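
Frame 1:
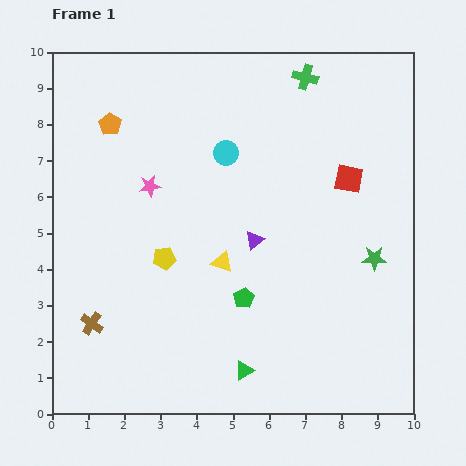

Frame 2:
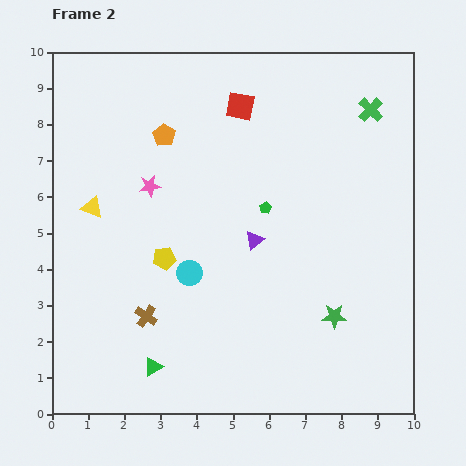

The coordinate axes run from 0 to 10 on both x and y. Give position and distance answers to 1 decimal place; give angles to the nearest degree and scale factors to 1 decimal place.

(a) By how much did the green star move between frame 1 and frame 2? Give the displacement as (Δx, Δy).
(-1.1, -1.6)

The green star was at (8.9, 4.3) in frame 1 and (7.8, 2.7) in frame 2.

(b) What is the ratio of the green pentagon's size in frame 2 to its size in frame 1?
0.6×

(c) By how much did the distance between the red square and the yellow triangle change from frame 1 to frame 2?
+0.8

Distance in frame 1: 4.2. Distance in frame 2: 5.0.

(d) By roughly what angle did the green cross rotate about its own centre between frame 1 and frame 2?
30° clockwise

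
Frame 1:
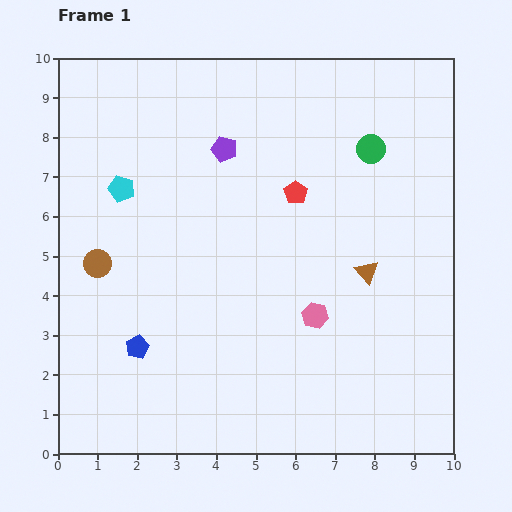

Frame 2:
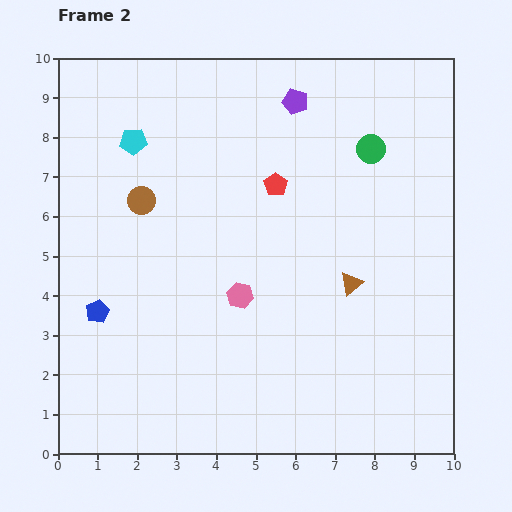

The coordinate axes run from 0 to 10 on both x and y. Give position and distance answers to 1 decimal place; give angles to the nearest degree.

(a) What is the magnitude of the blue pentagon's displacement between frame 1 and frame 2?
1.3

The blue pentagon moved from (2.0, 2.7) to (1.0, 3.6), a distance of √(1.0² + 0.9²) ≈ 1.3.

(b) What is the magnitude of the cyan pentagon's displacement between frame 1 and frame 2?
1.2

The cyan pentagon moved from (1.6, 6.7) to (1.9, 7.9), a distance of √(0.3² + 1.2²) ≈ 1.2.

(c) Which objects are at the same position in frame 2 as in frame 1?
the green circle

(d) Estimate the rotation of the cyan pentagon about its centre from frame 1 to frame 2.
20° counter-clockwise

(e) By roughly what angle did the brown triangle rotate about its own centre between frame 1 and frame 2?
33° clockwise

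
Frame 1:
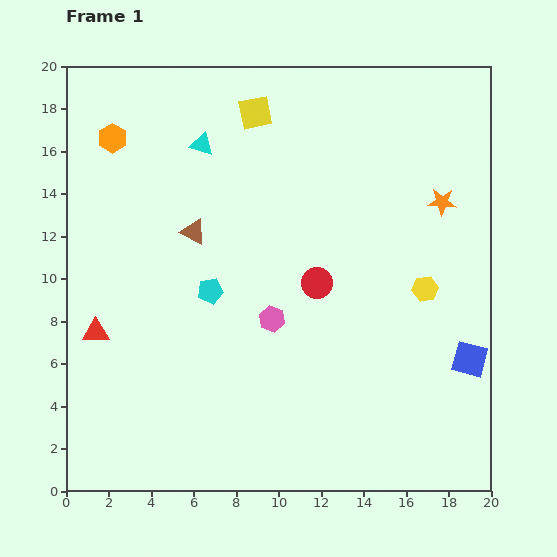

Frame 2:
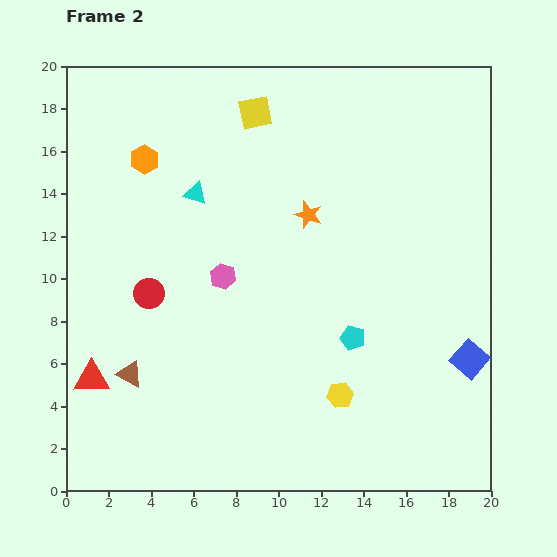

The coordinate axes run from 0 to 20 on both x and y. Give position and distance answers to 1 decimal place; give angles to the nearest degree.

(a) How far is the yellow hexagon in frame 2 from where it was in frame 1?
6.4

The yellow hexagon moved from (16.9, 9.5) to (12.9, 4.5), a distance of √(4.0² + 5.0²) ≈ 6.4.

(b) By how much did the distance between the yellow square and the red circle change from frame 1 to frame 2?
+1.4

Distance in frame 1: 8.5. Distance in frame 2: 9.9.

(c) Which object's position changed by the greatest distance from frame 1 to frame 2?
the red circle

(moved 7.9; next 7.3)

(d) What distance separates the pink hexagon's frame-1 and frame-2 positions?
3.0

The pink hexagon moved from (9.7, 8.1) to (7.4, 10.1), a distance of √(2.3² + 2.0²) ≈ 3.0.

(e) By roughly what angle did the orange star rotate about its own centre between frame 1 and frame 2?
16° clockwise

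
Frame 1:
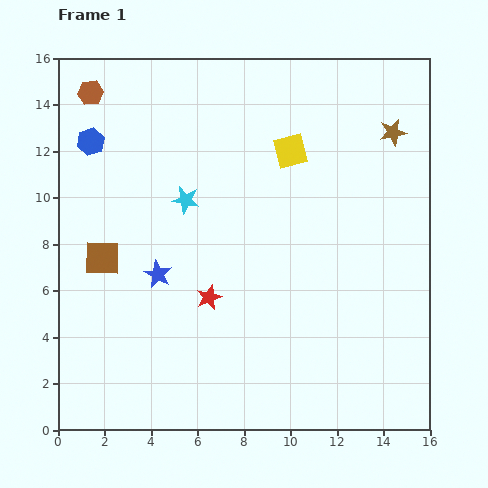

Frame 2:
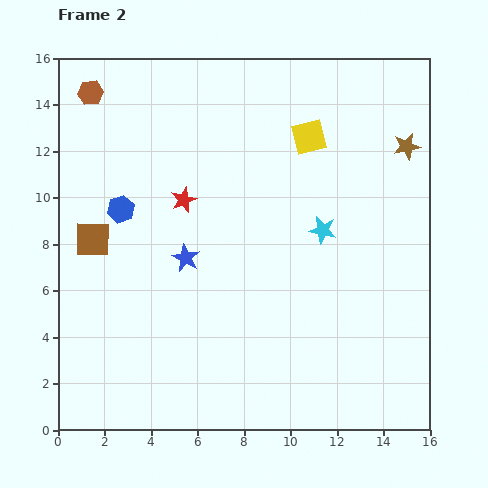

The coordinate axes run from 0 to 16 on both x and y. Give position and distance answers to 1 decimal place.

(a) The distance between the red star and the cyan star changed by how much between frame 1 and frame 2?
+1.8

Distance in frame 1: 4.3. Distance in frame 2: 6.1.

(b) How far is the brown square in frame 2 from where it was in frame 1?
0.9

The brown square moved from (1.9, 7.4) to (1.5, 8.2), a distance of √(0.4² + 0.8²) ≈ 0.9.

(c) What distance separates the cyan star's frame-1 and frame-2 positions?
6.0

The cyan star moved from (5.5, 9.9) to (11.4, 8.6), a distance of √(5.9² + 1.3²) ≈ 6.0.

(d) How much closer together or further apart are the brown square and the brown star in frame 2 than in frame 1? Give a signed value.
+0.5

Distance in frame 1: 13.6. Distance in frame 2: 14.1.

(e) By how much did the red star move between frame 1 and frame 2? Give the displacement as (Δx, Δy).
(-1.1, 4.2)

The red star was at (6.5, 5.7) in frame 1 and (5.4, 9.9) in frame 2.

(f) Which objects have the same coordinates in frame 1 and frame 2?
the brown hexagon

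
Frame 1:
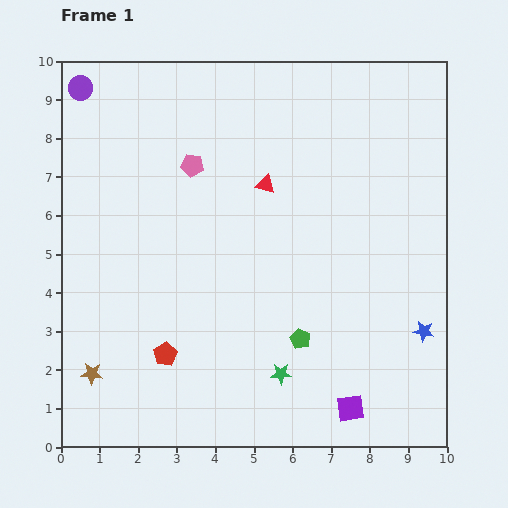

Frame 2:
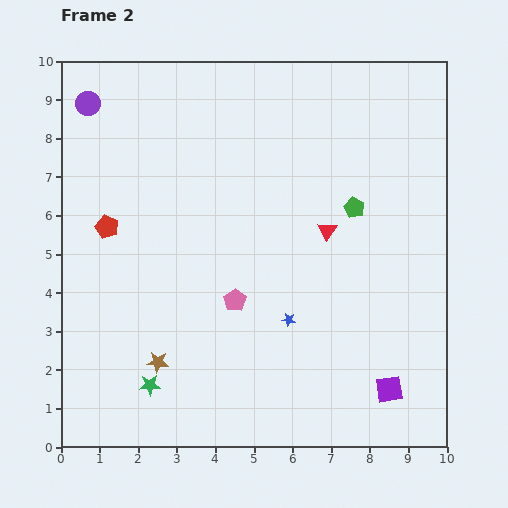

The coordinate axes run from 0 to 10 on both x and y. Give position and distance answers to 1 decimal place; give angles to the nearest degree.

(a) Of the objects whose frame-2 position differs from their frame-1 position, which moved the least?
the purple circle

(moved 0.4)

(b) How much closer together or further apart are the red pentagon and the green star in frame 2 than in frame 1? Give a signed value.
+1.2

Distance in frame 1: 3.0. Distance in frame 2: 4.2.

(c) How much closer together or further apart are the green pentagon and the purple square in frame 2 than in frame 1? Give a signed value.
+2.6

Distance in frame 1: 2.2. Distance in frame 2: 4.8.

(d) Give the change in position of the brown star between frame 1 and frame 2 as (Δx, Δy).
(1.7, 0.3)

The brown star was at (0.8, 1.9) in frame 1 and (2.5, 2.2) in frame 2.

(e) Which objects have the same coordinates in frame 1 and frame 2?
none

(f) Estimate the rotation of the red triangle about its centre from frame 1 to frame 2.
46° clockwise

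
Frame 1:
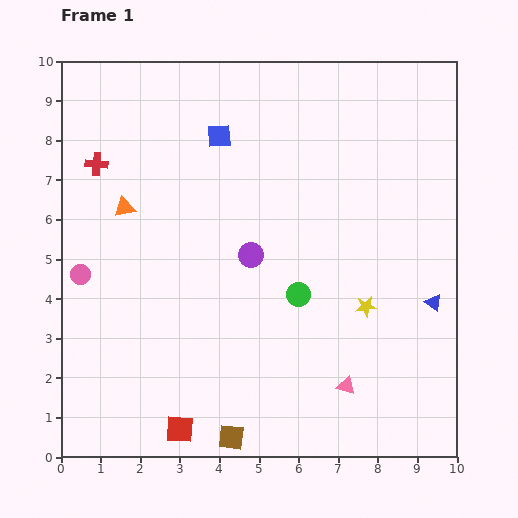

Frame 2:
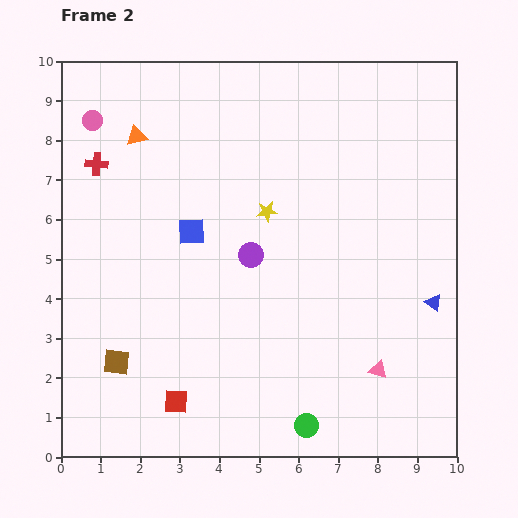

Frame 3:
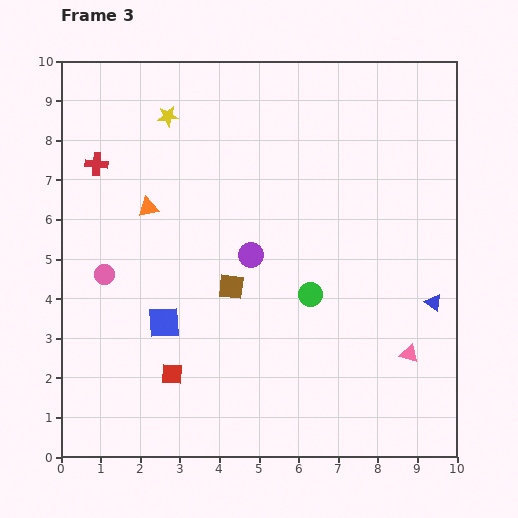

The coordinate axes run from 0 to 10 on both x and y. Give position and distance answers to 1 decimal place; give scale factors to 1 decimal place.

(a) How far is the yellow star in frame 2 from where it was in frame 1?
3.5

The yellow star moved from (7.7, 3.8) to (5.2, 6.2), a distance of √(2.5² + 2.4²) ≈ 3.5.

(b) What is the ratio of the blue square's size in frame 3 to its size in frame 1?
1.3×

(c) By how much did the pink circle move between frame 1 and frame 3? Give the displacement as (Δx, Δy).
(0.6, 0.0)

The pink circle was at (0.5, 4.6) in frame 1 and (1.1, 4.6) in frame 3.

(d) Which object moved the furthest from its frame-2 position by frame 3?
the pink circle

(moved 3.9; next 3.5)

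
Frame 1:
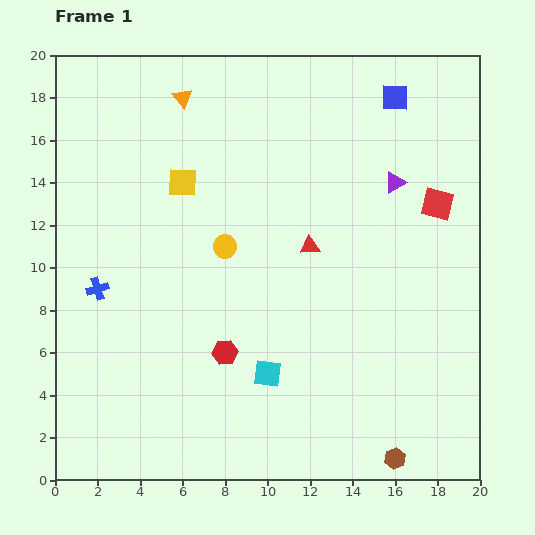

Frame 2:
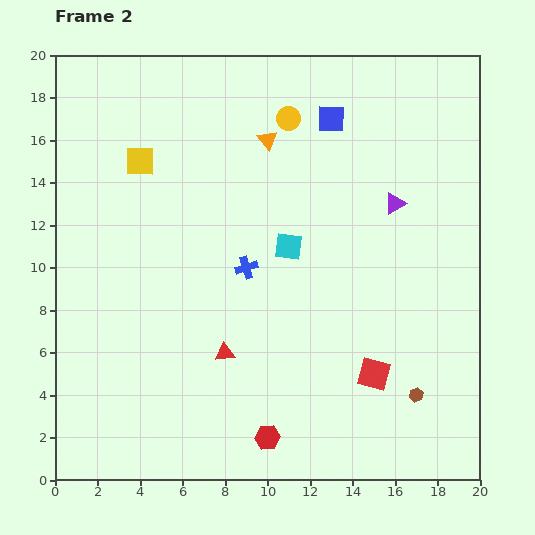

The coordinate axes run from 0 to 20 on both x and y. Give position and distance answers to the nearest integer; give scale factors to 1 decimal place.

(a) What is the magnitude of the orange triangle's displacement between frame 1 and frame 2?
4

The orange triangle moved from (6, 18) to (10, 16), a distance of √(4² + 2²) ≈ 4.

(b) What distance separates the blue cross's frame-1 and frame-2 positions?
7

The blue cross moved from (2, 9) to (9, 10), a distance of √(7² + 1²) ≈ 7.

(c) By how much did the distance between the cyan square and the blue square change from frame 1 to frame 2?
-8

Distance in frame 1: 14. Distance in frame 2: 6.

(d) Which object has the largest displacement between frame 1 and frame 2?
the red square

(moved 9; next 7)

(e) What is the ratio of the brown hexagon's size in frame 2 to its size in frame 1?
0.6×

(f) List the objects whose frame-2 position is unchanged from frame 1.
none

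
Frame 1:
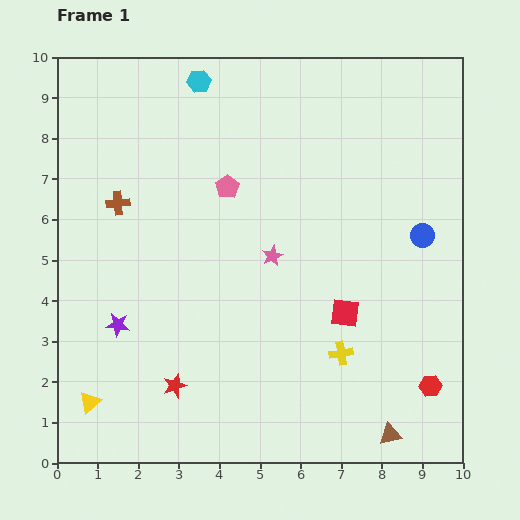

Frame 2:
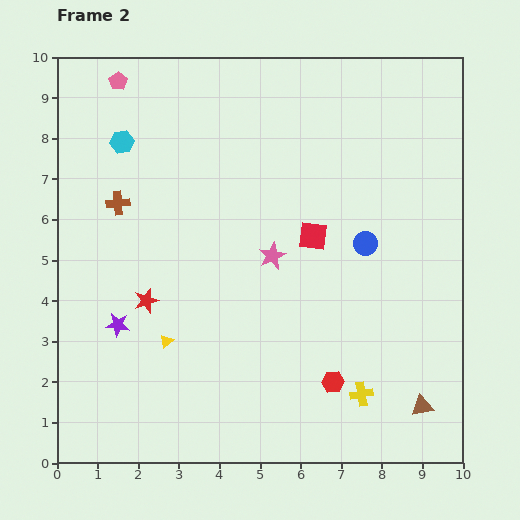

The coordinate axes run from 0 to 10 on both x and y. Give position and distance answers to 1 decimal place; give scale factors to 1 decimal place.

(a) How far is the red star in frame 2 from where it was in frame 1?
2.2

The red star moved from (2.9, 1.9) to (2.2, 4.0), a distance of √(0.7² + 2.1²) ≈ 2.2.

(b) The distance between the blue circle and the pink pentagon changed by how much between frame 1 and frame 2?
+2.4

Distance in frame 1: 4.9. Distance in frame 2: 7.3.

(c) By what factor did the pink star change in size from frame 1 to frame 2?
1.3×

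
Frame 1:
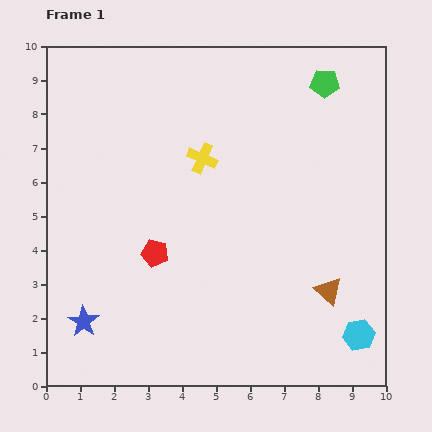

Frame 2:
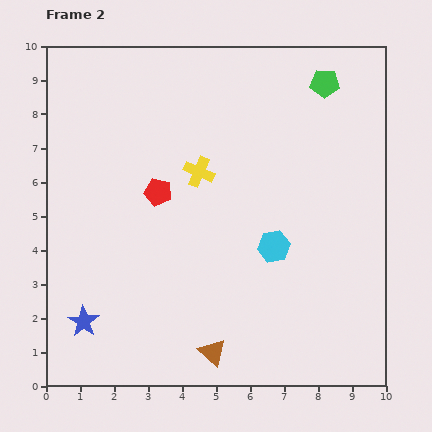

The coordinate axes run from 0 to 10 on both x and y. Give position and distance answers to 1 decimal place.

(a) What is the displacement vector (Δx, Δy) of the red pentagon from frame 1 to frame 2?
(0.1, 1.8)

The red pentagon was at (3.2, 3.9) in frame 1 and (3.3, 5.7) in frame 2.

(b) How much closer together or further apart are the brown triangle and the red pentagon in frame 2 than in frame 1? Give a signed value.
-0.2

Distance in frame 1: 5.2. Distance in frame 2: 5.0.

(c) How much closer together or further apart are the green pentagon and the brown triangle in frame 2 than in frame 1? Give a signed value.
+2.5

Distance in frame 1: 6.1. Distance in frame 2: 8.6.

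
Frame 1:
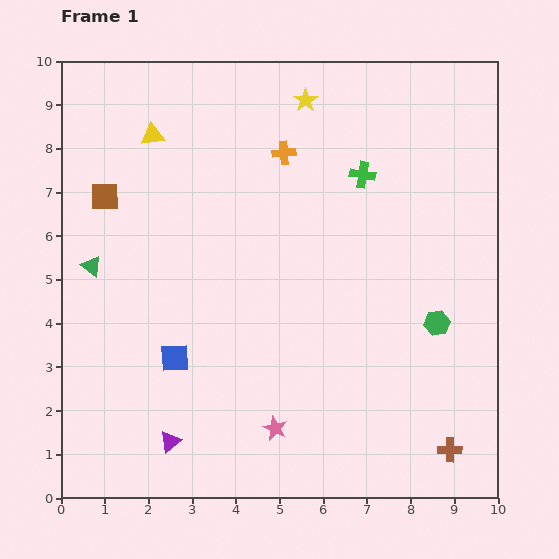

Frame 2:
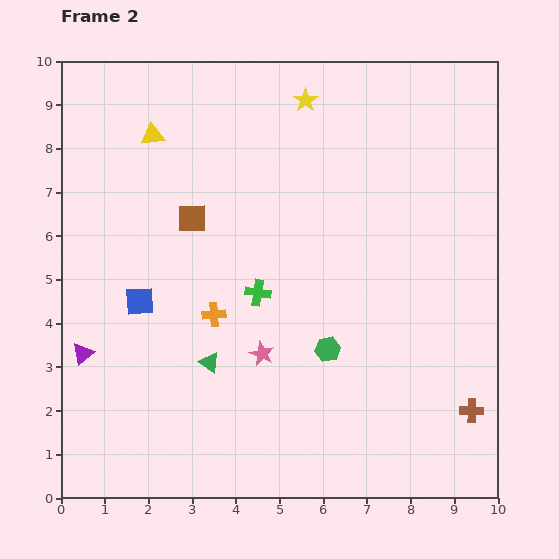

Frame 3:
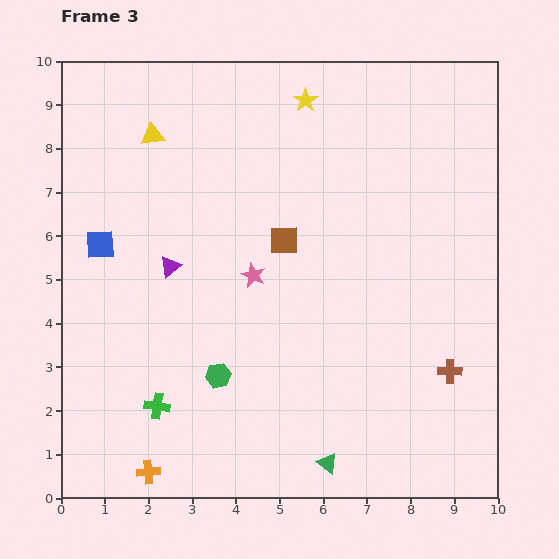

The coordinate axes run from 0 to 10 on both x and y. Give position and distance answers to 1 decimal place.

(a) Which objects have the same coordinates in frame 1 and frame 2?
the yellow star, the yellow triangle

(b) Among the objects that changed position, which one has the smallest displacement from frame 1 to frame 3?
the brown cross

(moved 1.8)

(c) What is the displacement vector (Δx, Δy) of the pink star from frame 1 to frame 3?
(-0.5, 3.5)

The pink star was at (4.9, 1.6) in frame 1 and (4.4, 5.1) in frame 3.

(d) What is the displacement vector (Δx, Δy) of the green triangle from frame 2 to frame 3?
(2.7, -2.3)

The green triangle was at (3.4, 3.1) in frame 2 and (6.1, 0.8) in frame 3.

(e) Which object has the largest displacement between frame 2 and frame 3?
the orange cross

(moved 3.9; next 3.5)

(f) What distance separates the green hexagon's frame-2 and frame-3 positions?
2.6

The green hexagon moved from (6.1, 3.4) to (3.6, 2.8), a distance of √(2.5² + 0.6²) ≈ 2.6.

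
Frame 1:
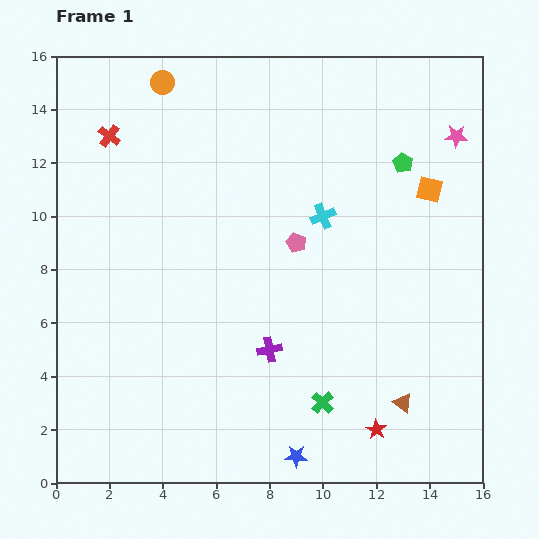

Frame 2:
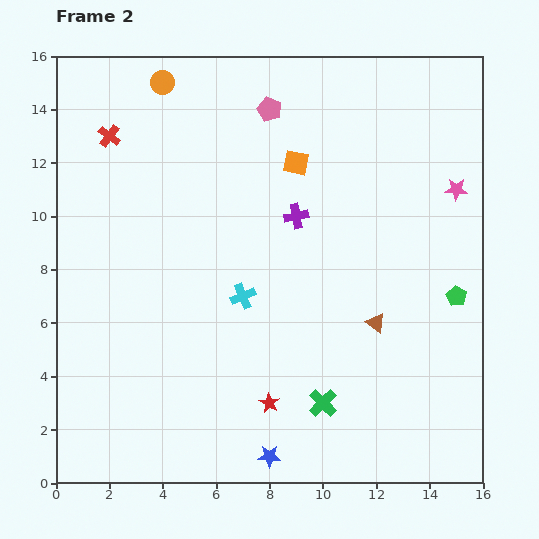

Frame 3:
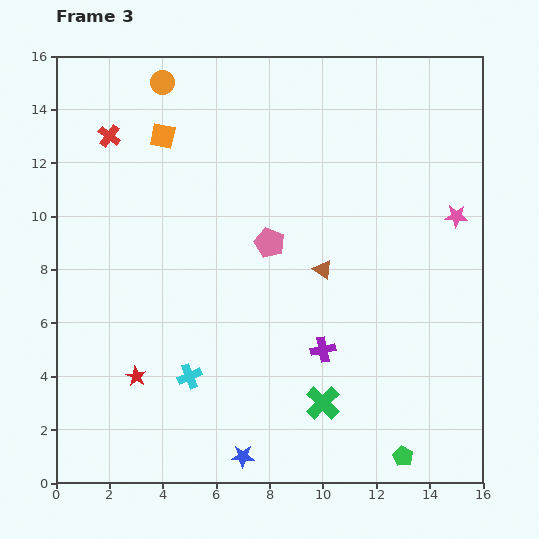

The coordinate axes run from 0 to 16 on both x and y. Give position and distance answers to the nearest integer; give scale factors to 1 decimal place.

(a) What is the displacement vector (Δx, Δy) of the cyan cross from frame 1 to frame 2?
(-3, -3)

The cyan cross was at (10, 10) in frame 1 and (7, 7) in frame 2.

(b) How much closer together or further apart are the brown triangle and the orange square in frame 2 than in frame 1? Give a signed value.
-1

Distance in frame 1: 8. Distance in frame 2: 7.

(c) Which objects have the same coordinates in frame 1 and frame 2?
the orange circle, the green cross, the red cross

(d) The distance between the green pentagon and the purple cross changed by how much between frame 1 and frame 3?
-4

Distance in frame 1: 9. Distance in frame 3: 5.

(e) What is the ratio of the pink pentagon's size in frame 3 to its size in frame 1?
1.5×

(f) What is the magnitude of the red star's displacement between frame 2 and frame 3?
5

The red star moved from (8, 3) to (3, 4), a distance of √(5² + 1²) ≈ 5.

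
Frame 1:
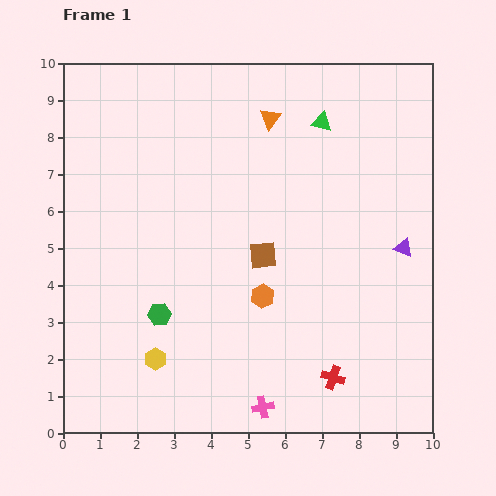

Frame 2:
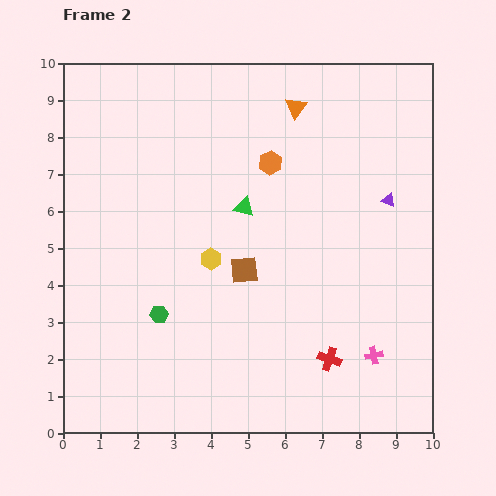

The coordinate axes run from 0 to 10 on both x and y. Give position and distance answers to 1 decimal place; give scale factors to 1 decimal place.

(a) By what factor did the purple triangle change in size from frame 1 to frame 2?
0.7×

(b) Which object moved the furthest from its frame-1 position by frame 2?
the orange hexagon

(moved 3.6; next 3.3)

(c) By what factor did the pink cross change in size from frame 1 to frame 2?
0.8×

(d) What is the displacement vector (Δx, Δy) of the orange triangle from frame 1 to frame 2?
(0.7, 0.3)

The orange triangle was at (5.6, 8.5) in frame 1 and (6.3, 8.8) in frame 2.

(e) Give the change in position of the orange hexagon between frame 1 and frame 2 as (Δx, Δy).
(0.2, 3.6)

The orange hexagon was at (5.4, 3.7) in frame 1 and (5.6, 7.3) in frame 2.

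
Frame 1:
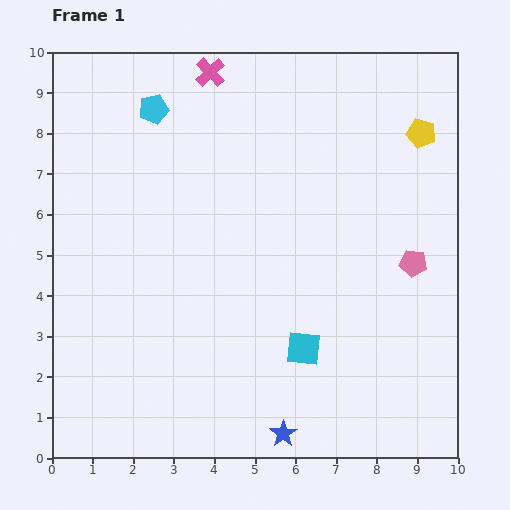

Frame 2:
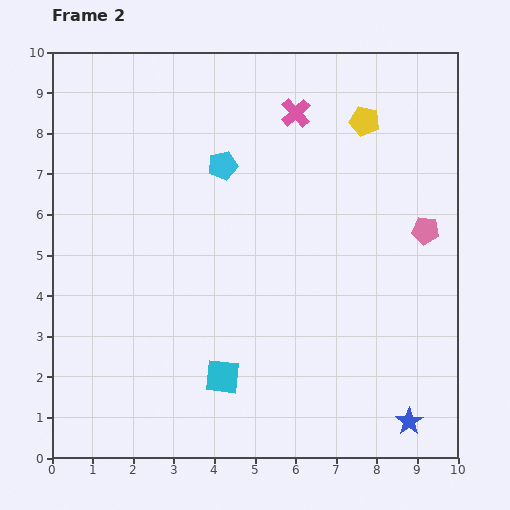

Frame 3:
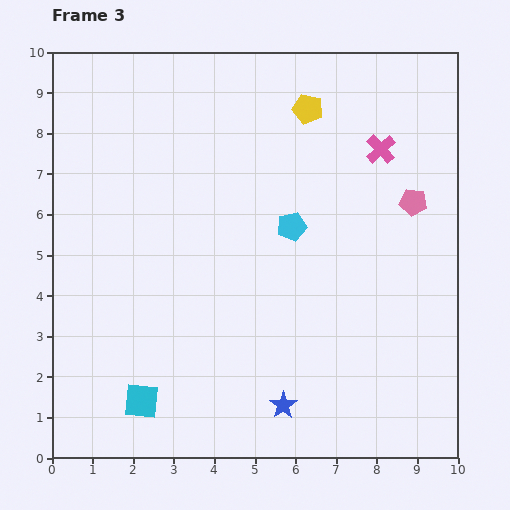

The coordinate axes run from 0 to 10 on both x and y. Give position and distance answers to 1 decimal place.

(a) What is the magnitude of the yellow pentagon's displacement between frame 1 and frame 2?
1.4

The yellow pentagon moved from (9.1, 8.0) to (7.7, 8.3), a distance of √(1.4² + 0.3²) ≈ 1.4.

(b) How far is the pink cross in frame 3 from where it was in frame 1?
4.6

The pink cross moved from (3.9, 9.5) to (8.1, 7.6), a distance of √(4.2² + 1.9²) ≈ 4.6.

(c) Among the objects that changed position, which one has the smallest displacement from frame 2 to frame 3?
the pink pentagon

(moved 0.8)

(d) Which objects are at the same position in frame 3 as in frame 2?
none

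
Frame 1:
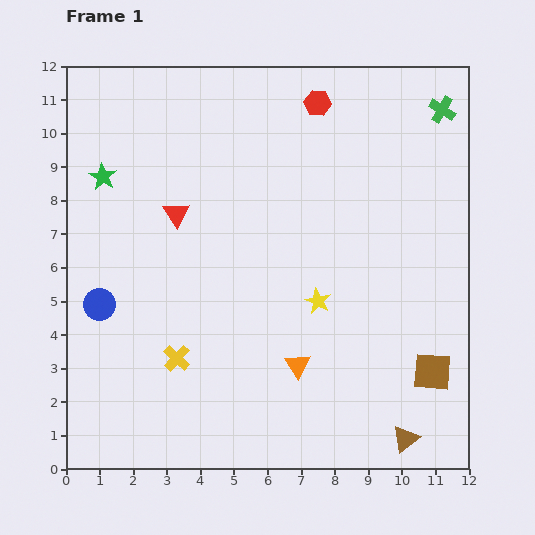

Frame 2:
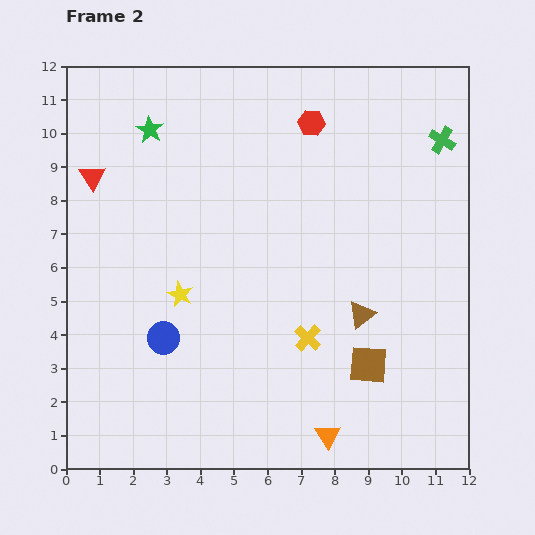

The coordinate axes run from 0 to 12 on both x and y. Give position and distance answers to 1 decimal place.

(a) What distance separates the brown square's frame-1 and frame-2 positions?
1.9

The brown square moved from (10.9, 2.9) to (9.0, 3.1), a distance of √(1.9² + 0.2²) ≈ 1.9.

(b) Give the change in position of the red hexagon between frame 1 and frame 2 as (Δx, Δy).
(-0.2, -0.6)

The red hexagon was at (7.5, 10.9) in frame 1 and (7.3, 10.3) in frame 2.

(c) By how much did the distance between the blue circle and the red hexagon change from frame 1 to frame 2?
-1.0

Distance in frame 1: 8.8. Distance in frame 2: 7.8.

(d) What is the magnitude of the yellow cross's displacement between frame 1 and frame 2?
3.9

The yellow cross moved from (3.3, 3.3) to (7.2, 3.9), a distance of √(3.9² + 0.6²) ≈ 3.9.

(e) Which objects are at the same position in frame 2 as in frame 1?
none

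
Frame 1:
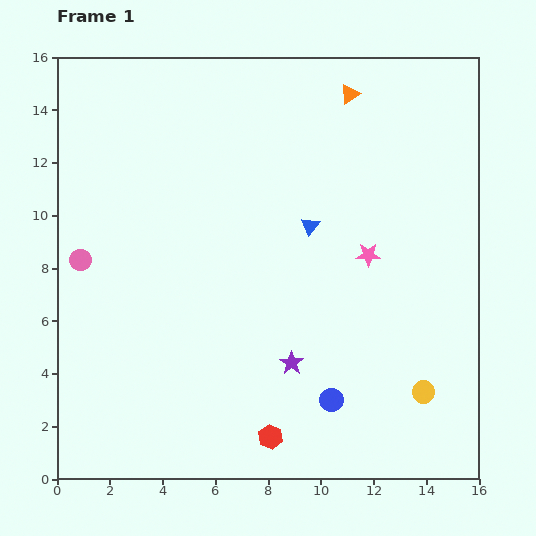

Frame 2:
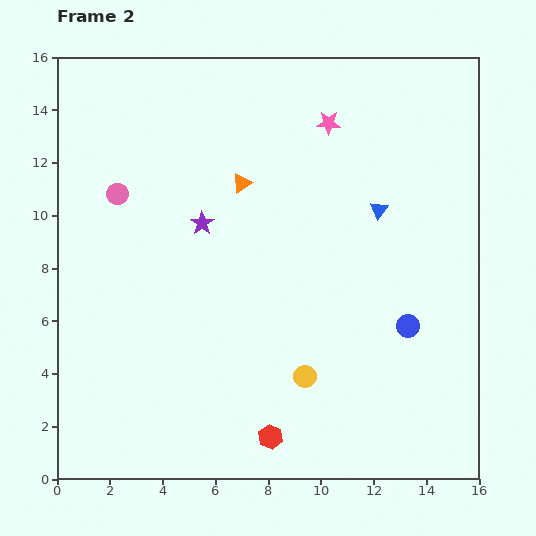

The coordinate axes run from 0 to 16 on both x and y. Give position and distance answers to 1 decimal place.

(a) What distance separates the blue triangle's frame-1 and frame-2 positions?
2.7

The blue triangle moved from (9.6, 9.6) to (12.2, 10.2), a distance of √(2.6² + 0.6²) ≈ 2.7.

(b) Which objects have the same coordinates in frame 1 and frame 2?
the red hexagon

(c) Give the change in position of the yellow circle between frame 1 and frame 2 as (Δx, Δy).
(-4.5, 0.6)

The yellow circle was at (13.9, 3.3) in frame 1 and (9.4, 3.9) in frame 2.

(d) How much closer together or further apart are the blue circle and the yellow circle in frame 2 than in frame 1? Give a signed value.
+0.8

Distance in frame 1: 3.5. Distance in frame 2: 4.3.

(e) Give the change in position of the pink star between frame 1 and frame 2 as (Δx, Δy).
(-1.5, 5.0)

The pink star was at (11.8, 8.5) in frame 1 and (10.3, 13.5) in frame 2.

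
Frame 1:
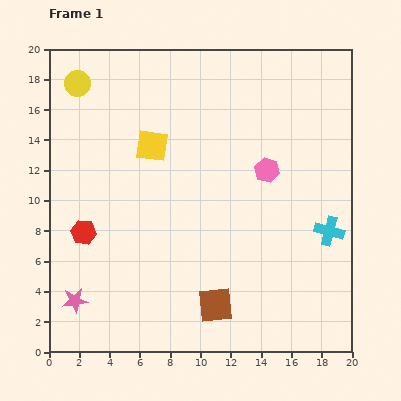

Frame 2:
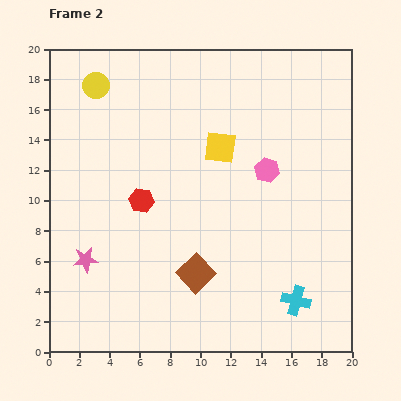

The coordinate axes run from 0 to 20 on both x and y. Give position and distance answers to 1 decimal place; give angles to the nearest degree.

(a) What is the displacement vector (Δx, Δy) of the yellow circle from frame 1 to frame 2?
(1.2, -0.1)

The yellow circle was at (1.9, 17.7) in frame 1 and (3.1, 17.6) in frame 2.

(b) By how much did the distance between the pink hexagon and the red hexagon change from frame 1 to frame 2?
-4.3

Distance in frame 1: 12.8. Distance in frame 2: 8.5.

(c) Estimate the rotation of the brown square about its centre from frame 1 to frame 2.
37° counter-clockwise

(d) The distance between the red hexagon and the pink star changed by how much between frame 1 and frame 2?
+0.9

Distance in frame 1: 4.5. Distance in frame 2: 5.4.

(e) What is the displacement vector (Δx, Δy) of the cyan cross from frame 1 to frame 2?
(-2.2, -4.6)

The cyan cross was at (18.5, 8.0) in frame 1 and (16.3, 3.4) in frame 2.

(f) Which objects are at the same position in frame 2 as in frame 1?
the pink hexagon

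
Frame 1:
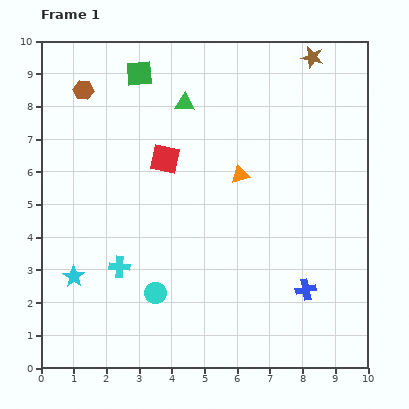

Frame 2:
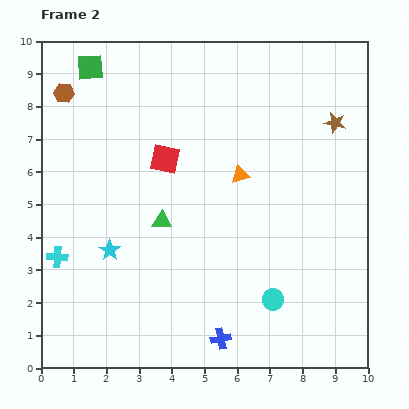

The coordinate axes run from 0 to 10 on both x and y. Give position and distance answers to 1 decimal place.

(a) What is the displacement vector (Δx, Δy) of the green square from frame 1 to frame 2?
(-1.5, 0.2)

The green square was at (3.0, 9.0) in frame 1 and (1.5, 9.2) in frame 2.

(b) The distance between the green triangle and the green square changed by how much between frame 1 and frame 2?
+3.5

Distance in frame 1: 1.7. Distance in frame 2: 5.2.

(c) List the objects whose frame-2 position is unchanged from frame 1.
the orange triangle, the red square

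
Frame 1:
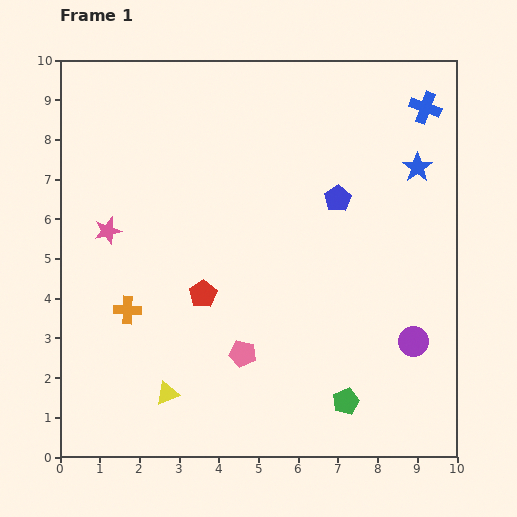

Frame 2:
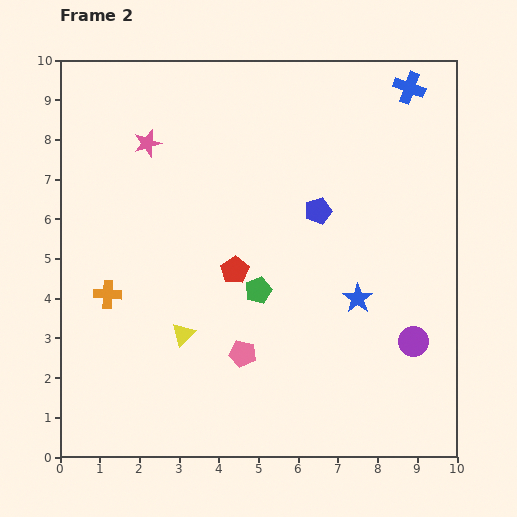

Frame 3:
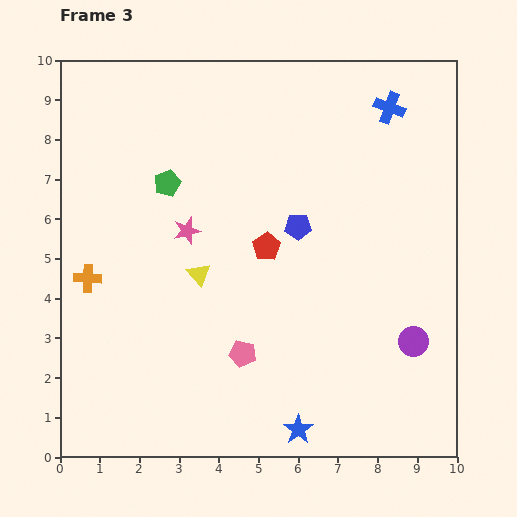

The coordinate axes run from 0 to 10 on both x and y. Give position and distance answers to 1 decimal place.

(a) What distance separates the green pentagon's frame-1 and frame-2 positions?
3.6

The green pentagon moved from (7.2, 1.4) to (5.0, 4.2), a distance of √(2.2² + 2.8²) ≈ 3.6.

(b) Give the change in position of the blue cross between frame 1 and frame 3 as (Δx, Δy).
(-0.9, 0.0)

The blue cross was at (9.2, 8.8) in frame 1 and (8.3, 8.8) in frame 3.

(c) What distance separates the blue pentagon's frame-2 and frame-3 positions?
0.6

The blue pentagon moved from (6.5, 6.2) to (6.0, 5.8), a distance of √(0.5² + 0.4²) ≈ 0.6.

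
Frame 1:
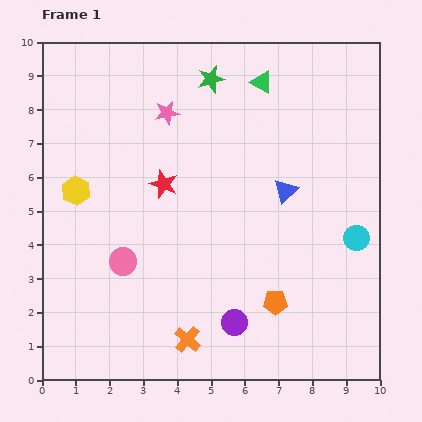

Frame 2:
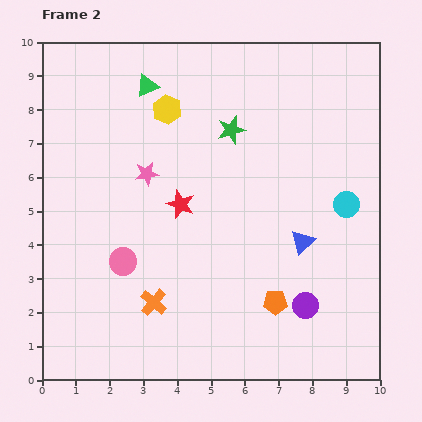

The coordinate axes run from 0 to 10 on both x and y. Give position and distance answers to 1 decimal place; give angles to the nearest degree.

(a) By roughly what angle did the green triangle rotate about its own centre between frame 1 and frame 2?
54° counter-clockwise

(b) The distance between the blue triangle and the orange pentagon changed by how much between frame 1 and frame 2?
-1.3

Distance in frame 1: 3.3. Distance in frame 2: 2.0.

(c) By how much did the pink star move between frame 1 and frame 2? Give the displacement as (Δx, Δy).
(-0.6, -1.8)

The pink star was at (3.7, 7.9) in frame 1 and (3.1, 6.1) in frame 2.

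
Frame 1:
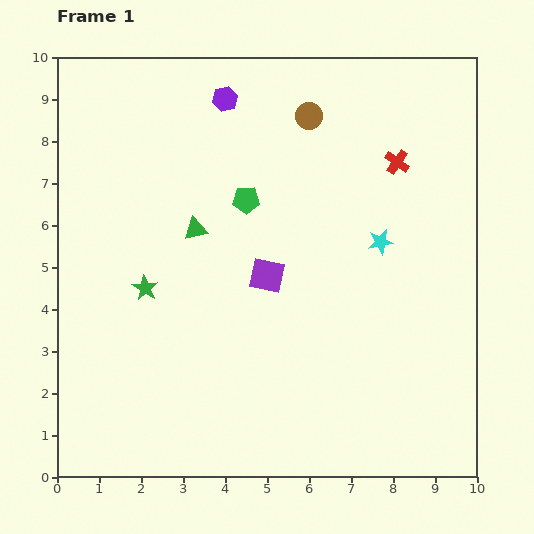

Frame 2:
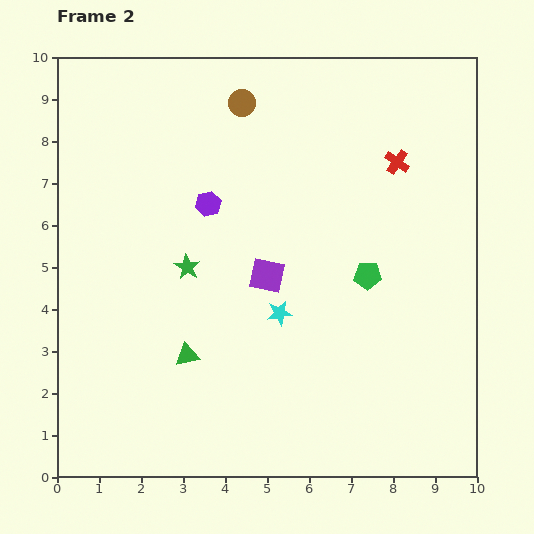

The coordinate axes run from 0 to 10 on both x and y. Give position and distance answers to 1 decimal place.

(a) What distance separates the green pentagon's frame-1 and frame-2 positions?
3.4

The green pentagon moved from (4.5, 6.6) to (7.4, 4.8), a distance of √(2.9² + 1.8²) ≈ 3.4.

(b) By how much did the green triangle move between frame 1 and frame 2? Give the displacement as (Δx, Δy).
(-0.2, -3.0)

The green triangle was at (3.3, 5.9) in frame 1 and (3.1, 2.9) in frame 2.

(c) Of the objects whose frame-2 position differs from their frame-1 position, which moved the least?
the green star

(moved 1.1)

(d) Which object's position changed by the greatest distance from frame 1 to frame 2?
the green pentagon

(moved 3.4; next 3.0)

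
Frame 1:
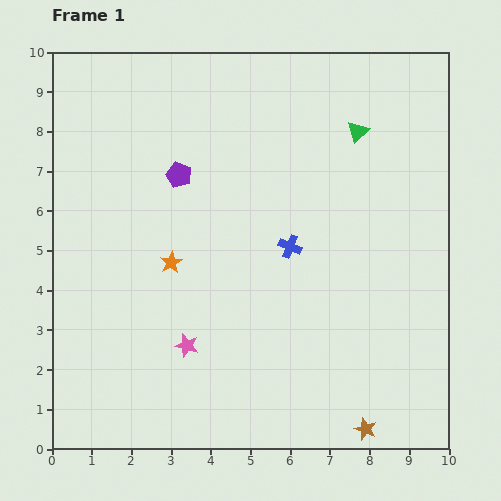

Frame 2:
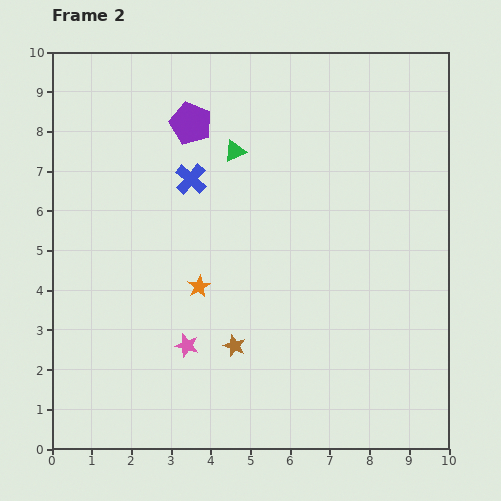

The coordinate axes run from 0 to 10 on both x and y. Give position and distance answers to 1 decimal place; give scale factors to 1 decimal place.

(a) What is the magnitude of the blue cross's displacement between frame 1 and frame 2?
3.0

The blue cross moved from (6.0, 5.1) to (3.5, 6.8), a distance of √(2.5² + 1.7²) ≈ 3.0.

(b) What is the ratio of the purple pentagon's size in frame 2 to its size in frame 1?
1.6×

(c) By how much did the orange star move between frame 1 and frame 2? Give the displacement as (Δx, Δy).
(0.7, -0.6)

The orange star was at (3.0, 4.7) in frame 1 and (3.7, 4.1) in frame 2.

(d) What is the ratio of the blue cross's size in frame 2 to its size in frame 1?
1.4×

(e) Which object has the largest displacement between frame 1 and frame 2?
the brown star

(moved 3.9; next 3.1)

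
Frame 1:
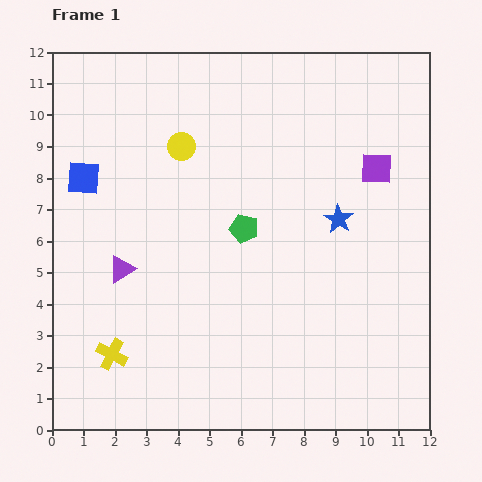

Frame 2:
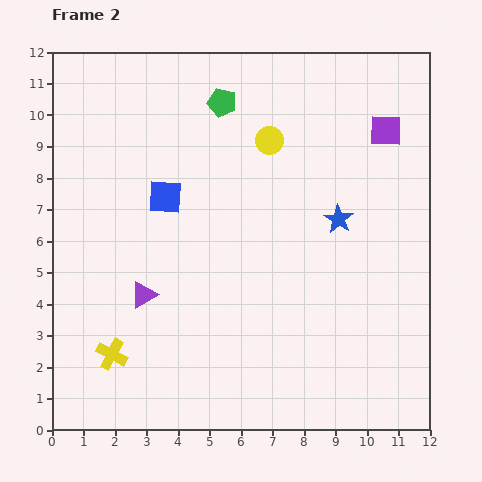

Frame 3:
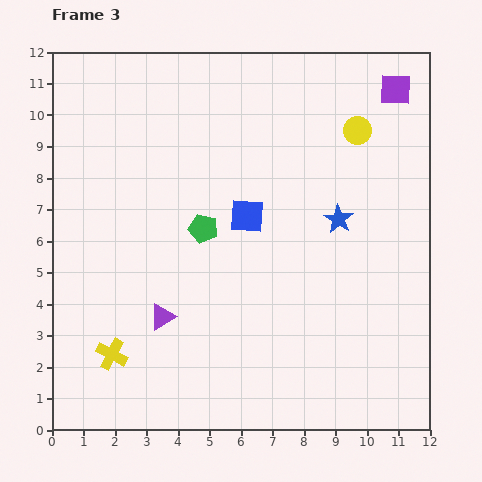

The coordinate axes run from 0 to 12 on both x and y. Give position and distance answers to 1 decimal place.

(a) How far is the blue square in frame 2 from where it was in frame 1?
2.7

The blue square moved from (1.0, 8.0) to (3.6, 7.4), a distance of √(2.6² + 0.6²) ≈ 2.7.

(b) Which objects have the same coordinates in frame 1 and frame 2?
the yellow cross, the blue star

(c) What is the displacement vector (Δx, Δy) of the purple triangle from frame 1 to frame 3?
(1.3, -1.5)

The purple triangle was at (2.2, 5.1) in frame 1 and (3.5, 3.6) in frame 3.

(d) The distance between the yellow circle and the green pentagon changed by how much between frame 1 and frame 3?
+2.5

Distance in frame 1: 3.3. Distance in frame 3: 5.8.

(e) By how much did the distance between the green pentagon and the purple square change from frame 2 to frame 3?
+2.2

Distance in frame 2: 5.3. Distance in frame 3: 7.5.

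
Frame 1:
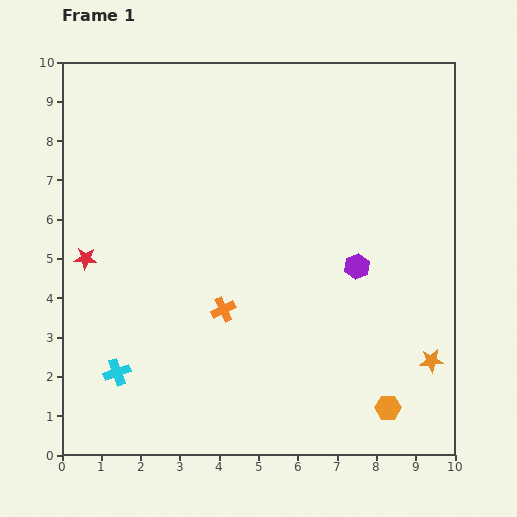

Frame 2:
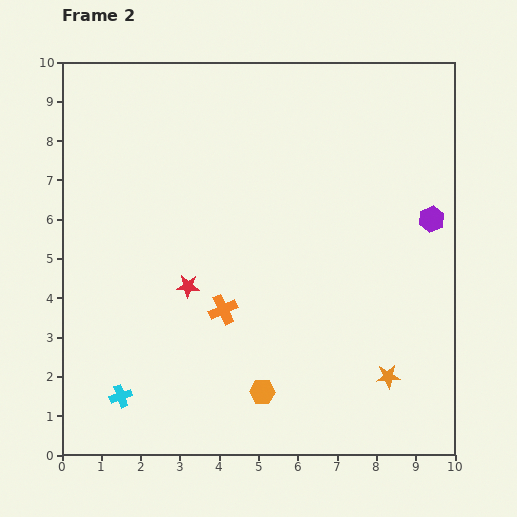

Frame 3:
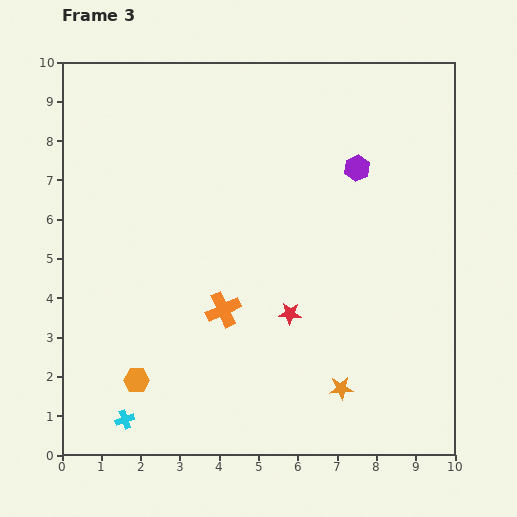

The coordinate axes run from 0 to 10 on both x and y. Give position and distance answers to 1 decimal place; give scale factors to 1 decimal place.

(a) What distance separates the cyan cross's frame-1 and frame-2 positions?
0.6

The cyan cross moved from (1.4, 2.1) to (1.5, 1.5), a distance of √(0.1² + 0.6²) ≈ 0.6.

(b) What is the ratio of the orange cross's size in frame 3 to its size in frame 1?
1.4×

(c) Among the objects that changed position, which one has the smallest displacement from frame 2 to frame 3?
the cyan cross

(moved 0.6)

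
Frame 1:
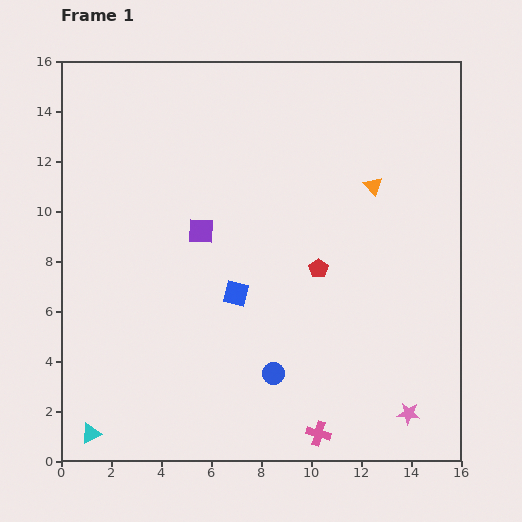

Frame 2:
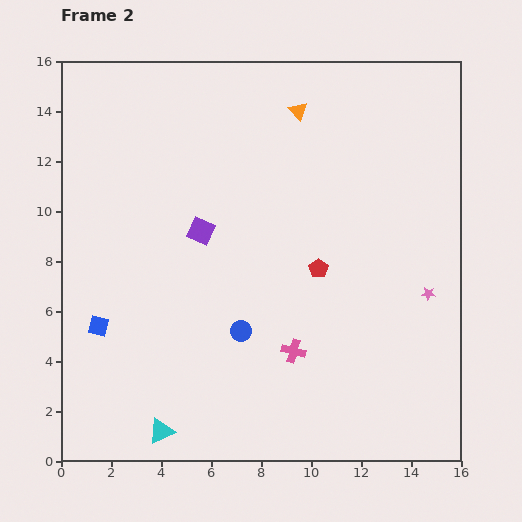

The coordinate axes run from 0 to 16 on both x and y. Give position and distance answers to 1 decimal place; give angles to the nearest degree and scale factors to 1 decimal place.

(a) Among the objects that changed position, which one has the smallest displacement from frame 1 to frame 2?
the blue circle

(moved 2.1)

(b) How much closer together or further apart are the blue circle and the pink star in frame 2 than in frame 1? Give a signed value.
+2.0

Distance in frame 1: 5.6. Distance in frame 2: 7.6.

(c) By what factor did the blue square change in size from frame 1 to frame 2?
0.8×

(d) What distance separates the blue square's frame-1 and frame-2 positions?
5.7

The blue square moved from (7.0, 6.7) to (1.5, 5.4), a distance of √(5.5² + 1.3²) ≈ 5.7.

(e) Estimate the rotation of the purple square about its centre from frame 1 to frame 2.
20° clockwise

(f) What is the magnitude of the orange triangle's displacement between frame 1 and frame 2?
4.2

The orange triangle moved from (12.5, 11.0) to (9.5, 14.0), a distance of √(3.0² + 3.0²) ≈ 4.2.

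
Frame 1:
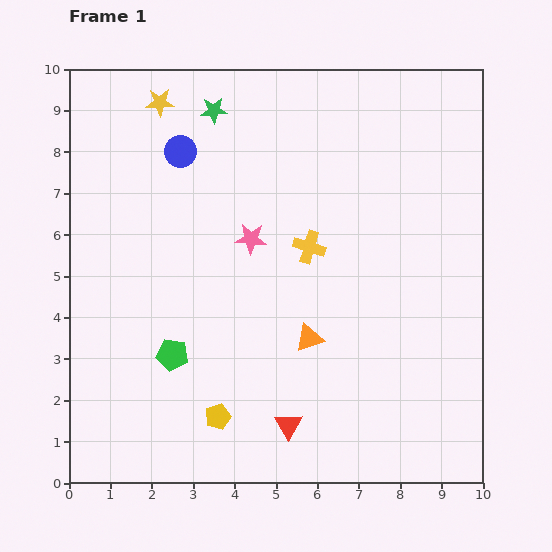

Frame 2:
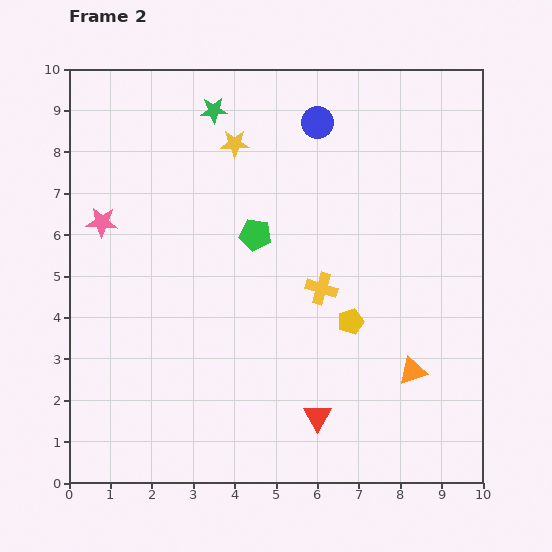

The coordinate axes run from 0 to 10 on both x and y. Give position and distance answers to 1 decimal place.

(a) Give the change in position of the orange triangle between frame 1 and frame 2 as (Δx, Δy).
(2.5, -0.8)

The orange triangle was at (5.8, 3.5) in frame 1 and (8.3, 2.7) in frame 2.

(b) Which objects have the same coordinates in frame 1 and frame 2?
the green star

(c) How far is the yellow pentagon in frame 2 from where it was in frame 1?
3.9

The yellow pentagon moved from (3.6, 1.6) to (6.8, 3.9), a distance of √(3.2² + 2.3²) ≈ 3.9.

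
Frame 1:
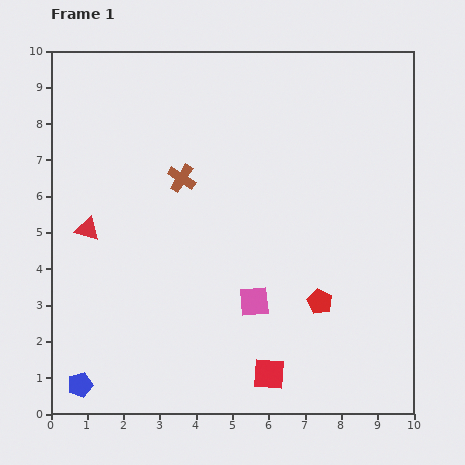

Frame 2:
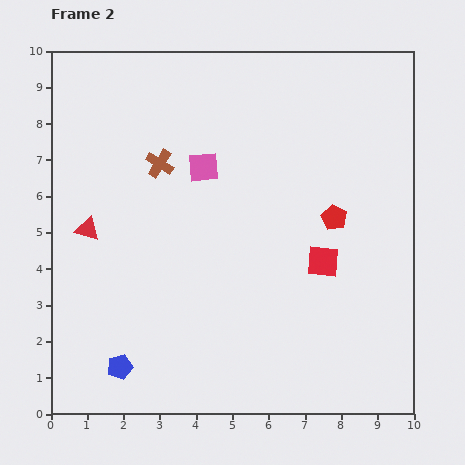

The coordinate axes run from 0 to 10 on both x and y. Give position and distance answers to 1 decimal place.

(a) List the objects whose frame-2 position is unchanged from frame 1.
the red triangle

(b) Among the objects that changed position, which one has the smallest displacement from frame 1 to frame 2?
the brown cross

(moved 0.7)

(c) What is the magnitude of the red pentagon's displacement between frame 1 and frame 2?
2.3

The red pentagon moved from (7.4, 3.1) to (7.8, 5.4), a distance of √(0.4² + 2.3²) ≈ 2.3.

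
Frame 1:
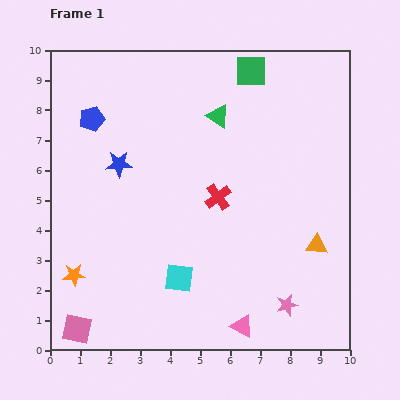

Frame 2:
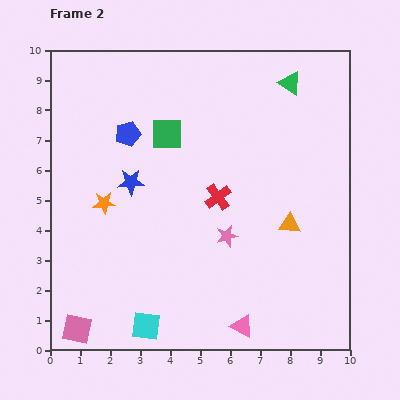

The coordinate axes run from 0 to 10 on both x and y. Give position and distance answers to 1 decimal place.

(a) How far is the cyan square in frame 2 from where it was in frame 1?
1.9

The cyan square moved from (4.3, 2.4) to (3.2, 0.8), a distance of √(1.1² + 1.6²) ≈ 1.9.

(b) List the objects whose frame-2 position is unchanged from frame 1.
the red cross, the pink square, the pink triangle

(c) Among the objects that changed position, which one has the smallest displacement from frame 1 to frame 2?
the blue star

(moved 0.7)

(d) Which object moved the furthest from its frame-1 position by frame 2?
the green square

(moved 3.5; next 3.0)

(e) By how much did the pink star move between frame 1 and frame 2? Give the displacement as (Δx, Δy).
(-2.0, 2.3)

The pink star was at (7.9, 1.5) in frame 1 and (5.9, 3.8) in frame 2.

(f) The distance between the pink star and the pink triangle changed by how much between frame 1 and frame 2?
+1.3

Distance in frame 1: 1.7. Distance in frame 2: 3.0.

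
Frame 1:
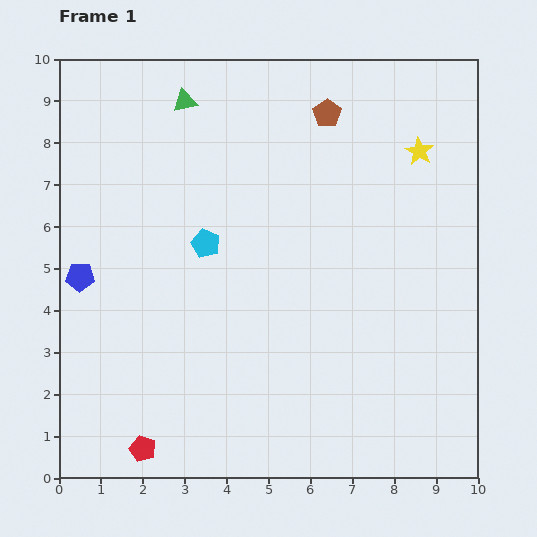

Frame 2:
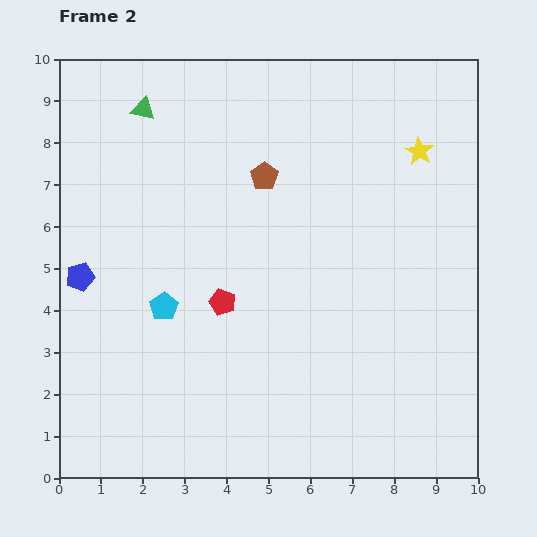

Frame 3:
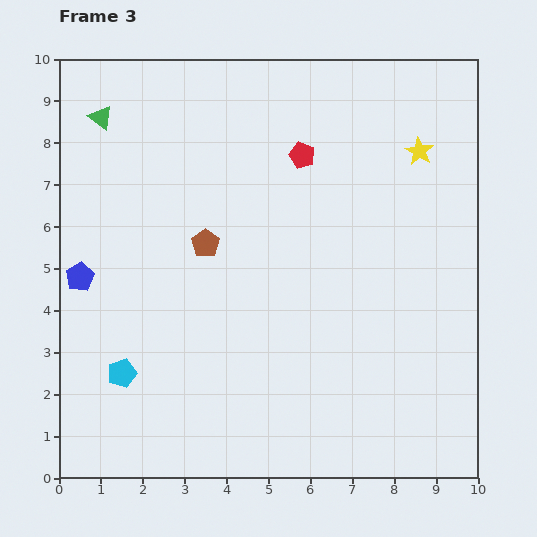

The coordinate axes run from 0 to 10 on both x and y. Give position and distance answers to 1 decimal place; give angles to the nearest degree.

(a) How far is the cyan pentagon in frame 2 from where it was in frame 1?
1.8

The cyan pentagon moved from (3.5, 5.6) to (2.5, 4.1), a distance of √(1.0² + 1.5²) ≈ 1.8.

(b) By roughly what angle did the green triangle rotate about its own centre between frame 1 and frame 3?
50° clockwise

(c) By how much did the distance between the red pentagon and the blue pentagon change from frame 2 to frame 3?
+2.5

Distance in frame 2: 3.5. Distance in frame 3: 6.0.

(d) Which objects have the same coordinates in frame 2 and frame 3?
the yellow star, the blue pentagon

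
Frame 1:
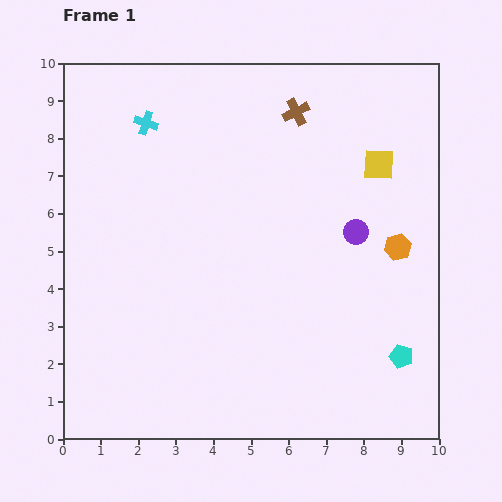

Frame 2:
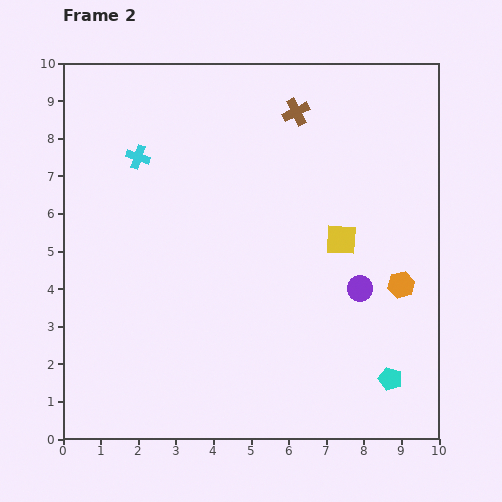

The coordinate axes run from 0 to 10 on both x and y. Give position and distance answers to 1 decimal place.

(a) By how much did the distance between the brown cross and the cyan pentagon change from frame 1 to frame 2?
+0.4

Distance in frame 1: 7.1. Distance in frame 2: 7.5.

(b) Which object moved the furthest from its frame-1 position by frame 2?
the yellow square

(moved 2.2; next 1.5)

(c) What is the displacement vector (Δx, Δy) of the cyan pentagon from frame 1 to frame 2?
(-0.3, -0.6)

The cyan pentagon was at (9.0, 2.2) in frame 1 and (8.7, 1.6) in frame 2.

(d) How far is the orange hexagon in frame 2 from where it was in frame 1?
1.0

The orange hexagon moved from (8.9, 5.1) to (9.0, 4.1), a distance of √(0.1² + 1.0²) ≈ 1.0.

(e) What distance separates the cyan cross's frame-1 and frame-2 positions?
0.9

The cyan cross moved from (2.2, 8.4) to (2.0, 7.5), a distance of √(0.2² + 0.9²) ≈ 0.9.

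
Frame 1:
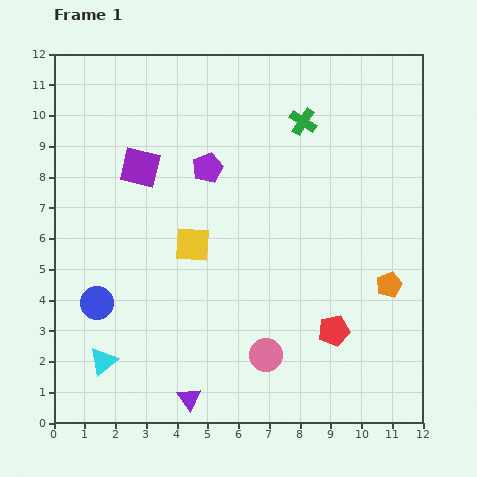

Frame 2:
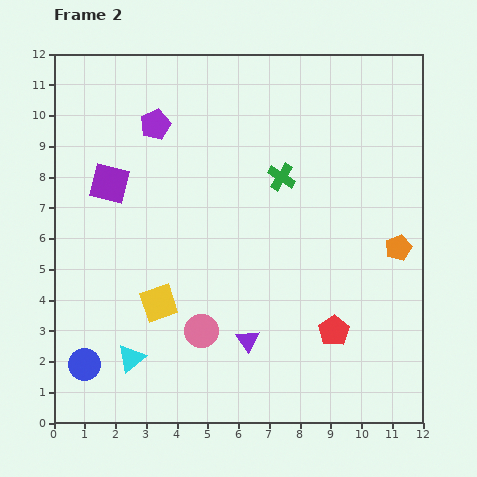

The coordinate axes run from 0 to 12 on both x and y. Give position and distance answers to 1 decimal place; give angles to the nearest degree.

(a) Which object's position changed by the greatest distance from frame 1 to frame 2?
the purple triangle

(moved 2.7; next 2.2)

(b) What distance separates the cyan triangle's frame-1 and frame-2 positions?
0.9

The cyan triangle moved from (1.6, 2.0) to (2.5, 2.1), a distance of √(0.9² + 0.1²) ≈ 0.9.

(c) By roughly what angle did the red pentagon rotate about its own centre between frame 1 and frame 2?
21° counter-clockwise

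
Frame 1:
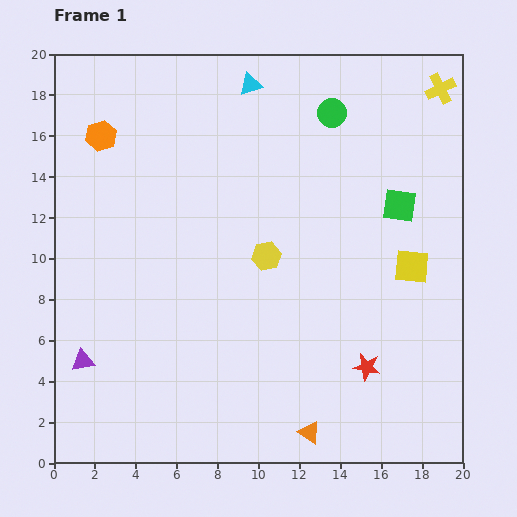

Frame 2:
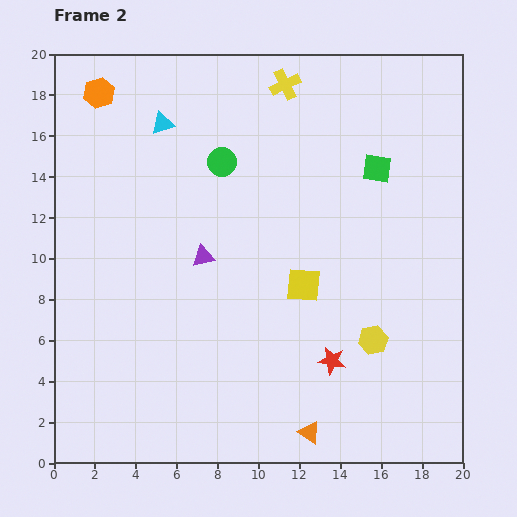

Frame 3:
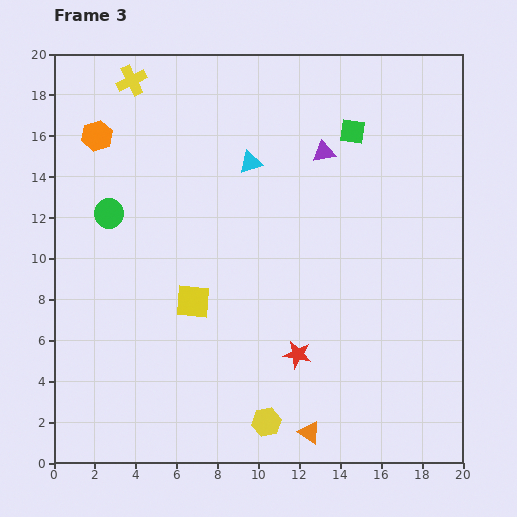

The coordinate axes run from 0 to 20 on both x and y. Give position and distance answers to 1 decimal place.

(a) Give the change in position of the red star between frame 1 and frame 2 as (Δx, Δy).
(-1.7, 0.3)

The red star was at (15.3, 4.7) in frame 1 and (13.6, 5.0) in frame 2.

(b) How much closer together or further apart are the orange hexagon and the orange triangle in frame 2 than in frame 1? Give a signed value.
+1.8

Distance in frame 1: 17.7. Distance in frame 2: 19.5.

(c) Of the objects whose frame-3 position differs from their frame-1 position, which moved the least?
the orange hexagon

(moved 0.2)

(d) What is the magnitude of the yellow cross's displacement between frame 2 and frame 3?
7.5

The yellow cross moved from (11.3, 18.5) to (3.8, 18.7), a distance of √(7.5² + 0.2²) ≈ 7.5.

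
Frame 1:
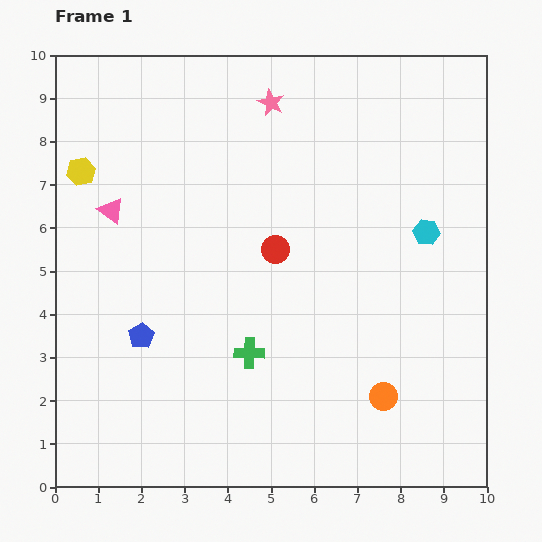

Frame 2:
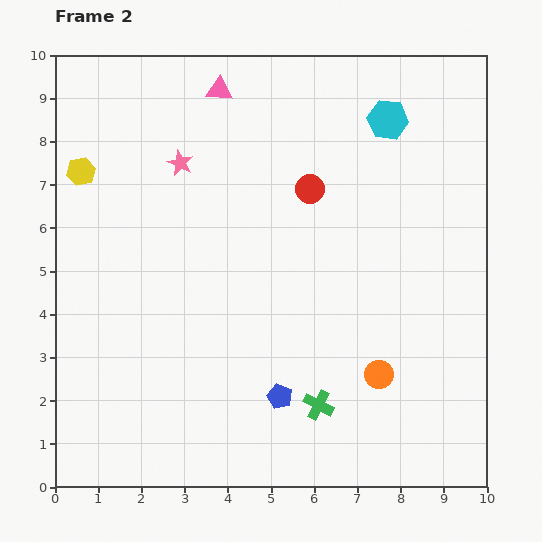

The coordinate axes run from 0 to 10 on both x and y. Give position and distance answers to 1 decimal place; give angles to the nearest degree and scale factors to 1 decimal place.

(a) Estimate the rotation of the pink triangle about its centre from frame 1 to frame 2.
33° counter-clockwise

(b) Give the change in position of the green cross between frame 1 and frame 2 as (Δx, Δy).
(1.6, -1.2)

The green cross was at (4.5, 3.1) in frame 1 and (6.1, 1.9) in frame 2.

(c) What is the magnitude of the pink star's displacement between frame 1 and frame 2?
2.5

The pink star moved from (5.0, 8.9) to (2.9, 7.5), a distance of √(2.1² + 1.4²) ≈ 2.5.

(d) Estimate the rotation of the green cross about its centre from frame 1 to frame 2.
26° clockwise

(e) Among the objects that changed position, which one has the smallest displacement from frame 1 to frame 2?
the orange circle

(moved 0.5)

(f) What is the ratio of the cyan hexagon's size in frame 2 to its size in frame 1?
1.6×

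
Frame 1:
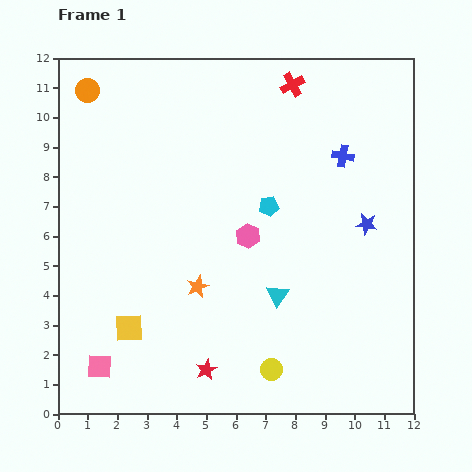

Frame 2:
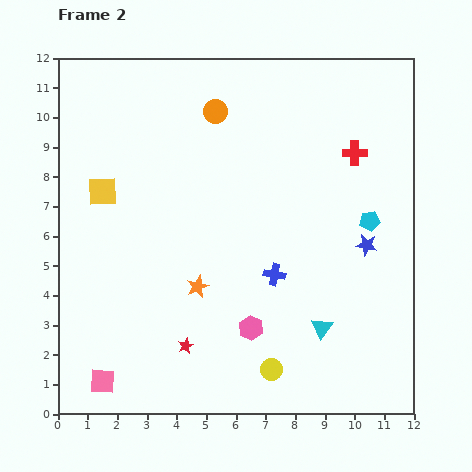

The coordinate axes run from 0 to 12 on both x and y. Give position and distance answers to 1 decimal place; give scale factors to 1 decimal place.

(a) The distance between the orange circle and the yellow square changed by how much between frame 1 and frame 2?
-3.4

Distance in frame 1: 8.1. Distance in frame 2: 4.7.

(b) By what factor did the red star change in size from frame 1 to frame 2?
0.7×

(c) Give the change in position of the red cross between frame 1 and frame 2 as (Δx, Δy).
(2.1, -2.3)

The red cross was at (7.9, 11.1) in frame 1 and (10.0, 8.8) in frame 2.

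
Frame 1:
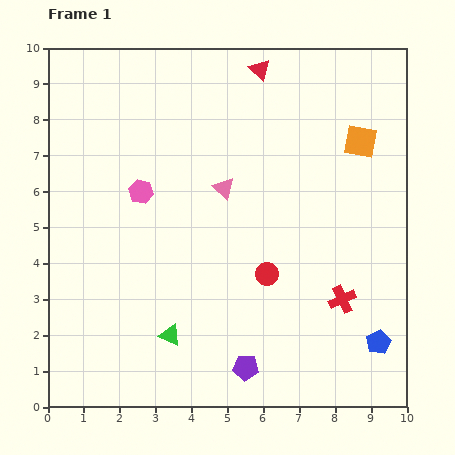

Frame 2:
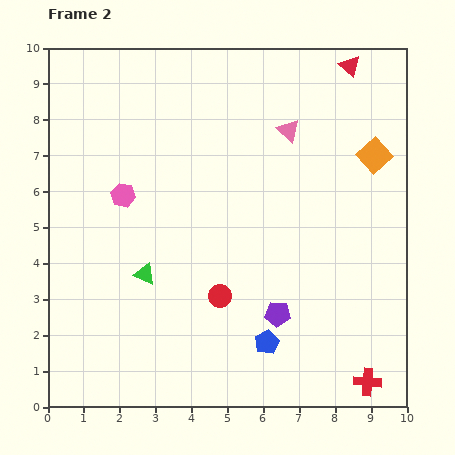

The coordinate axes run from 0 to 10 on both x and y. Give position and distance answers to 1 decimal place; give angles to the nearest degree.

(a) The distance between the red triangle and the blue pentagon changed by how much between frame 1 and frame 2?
-0.3

Distance in frame 1: 8.3. Distance in frame 2: 8.0.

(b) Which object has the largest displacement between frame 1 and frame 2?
the blue pentagon

(moved 3.1; next 2.5)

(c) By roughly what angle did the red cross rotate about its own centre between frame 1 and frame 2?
29° clockwise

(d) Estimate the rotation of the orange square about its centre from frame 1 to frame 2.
37° clockwise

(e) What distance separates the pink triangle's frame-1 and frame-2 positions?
2.4

The pink triangle moved from (4.9, 6.1) to (6.7, 7.7), a distance of √(1.8² + 1.6²) ≈ 2.4.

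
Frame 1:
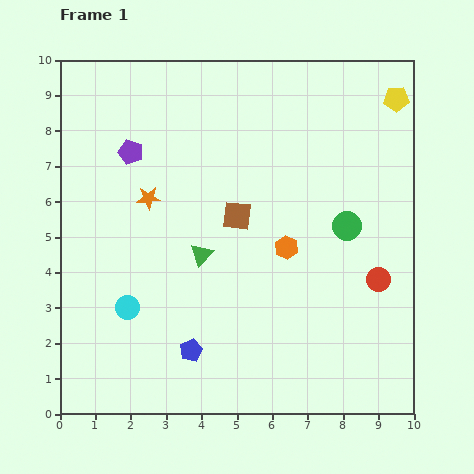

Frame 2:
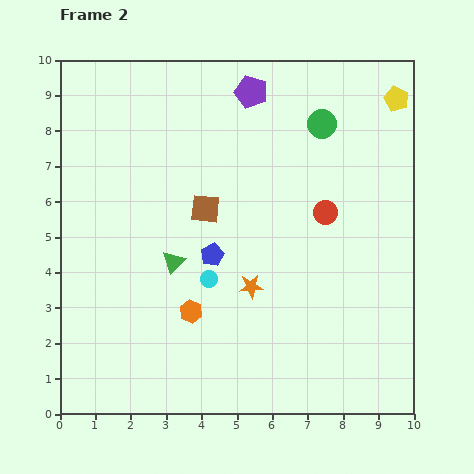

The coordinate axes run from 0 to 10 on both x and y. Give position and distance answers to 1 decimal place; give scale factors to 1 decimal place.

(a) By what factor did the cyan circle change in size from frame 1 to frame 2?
0.7×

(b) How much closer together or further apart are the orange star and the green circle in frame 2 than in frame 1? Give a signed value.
-0.7

Distance in frame 1: 5.7. Distance in frame 2: 5.0.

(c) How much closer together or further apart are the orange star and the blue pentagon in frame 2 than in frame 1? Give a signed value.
-3.1

Distance in frame 1: 4.5. Distance in frame 2: 1.4.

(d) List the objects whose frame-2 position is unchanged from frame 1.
the yellow pentagon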